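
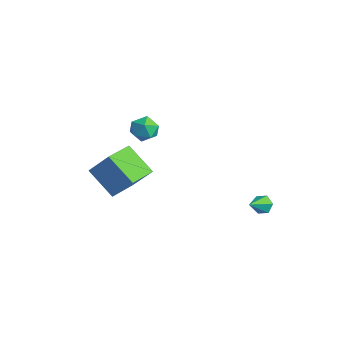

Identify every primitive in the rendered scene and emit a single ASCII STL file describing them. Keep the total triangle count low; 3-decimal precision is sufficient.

solid 
facet normal -0.542 -0.320 -0.777
outer loop
vertex -3.91 -2.255 -0.489
vertex -4.602 -0.636 -0.673
vertex -2.37 -1.744 -1.774
endloop
endfacet
facet normal 0.390 -0.915 0.104
outer loop
vertex -1.318 -1.124 -0.267
vertex -3.91 -2.255 -0.489
vertex -2.37 -1.744 -1.774
endloop
endfacet
facet normal -0.542 -0.320 -0.777
outer loop
vertex -2.37 -1.744 -1.774
vertex -4.602 -0.636 -0.673
vertex -3.061 -0.125 -1.958
endloop
endfacet
facet normal 0.744 0.247 -0.621
outer loop
vertex -3.061 -0.125 -1.958
vertex -1.318 -1.124 -0.267
vertex -2.37 -1.744 -1.774
endloop
endfacet
facet normal -0.744 -0.247 0.621
outer loop
vertex -3.91 -2.255 -0.489
vertex -3.55 -0.016 0.834
vertex -4.602 -0.636 -0.673
endloop
endfacet
facet normal 0.390 -0.915 0.104
outer loop
vertex -2.859 -1.635 1.018
vertex -3.91 -2.255 -0.489
vertex -1.318 -1.124 -0.267
endloop
endfacet
facet normal -0.744 -0.247 0.621
outer loop
vertex -2.859 -1.635 1.018
vertex -3.55 -0.016 0.834
vertex -3.91 -2.255 -0.489
endloop
endfacet
facet normal -0.390 0.915 -0.104
outer loop
vertex -4.602 -0.636 -0.673
vertex -3.55 -0.016 0.834
vertex -3.061 -0.125 -1.958
endloop
endfacet
facet normal 0.744 0.247 -0.621
outer loop
vertex -2.01 0.495 -0.451
vertex -1.318 -1.124 -0.267
vertex -3.061 -0.125 -1.958
endloop
endfacet
facet normal -0.390 0.915 -0.104
outer loop
vertex -3.061 -0.125 -1.958
vertex -3.55 -0.016 0.834
vertex -2.01 0.495 -0.451
endloop
endfacet
facet normal 0.542 0.320 0.777
outer loop
vertex -2.01 0.495 -0.451
vertex -2.859 -1.635 1.018
vertex -1.318 -1.124 -0.267
endloop
endfacet
facet normal 0.542 0.320 0.777
outer loop
vertex -3.55 -0.016 0.834
vertex -2.859 -1.635 1.018
vertex -2.01 0.495 -0.451
endloop
endfacet
facet normal 0.314 0.946 -0.080
outer loop
vertex -1.915 0.695 2.333
vertex -2.531 0.947 2.899
vertex -1.742 0.71 3.189
endloop
endfacet
facet normal 0.853 0.489 -0.181
outer loop
vertex -1.915 0.695 2.333
vertex -1.742 0.71 3.189
vertex -1.464 0.043 2.699
endloop
endfacet
facet normal 0.682 0.063 -0.728
outer loop
vertex -1.915 0.695 2.333
vertex -1.464 0.043 2.699
vertex -2.081 -0.132 2.106
endloop
endfacet
facet normal 0.037 0.258 -0.966
outer loop
vertex -1.915 0.695 2.333
vertex -2.081 -0.132 2.106
vertex -2.74 0.427 2.23
endloop
endfacet
facet normal -0.190 0.803 -0.565
outer loop
vertex -1.915 0.695 2.333
vertex -2.74 0.427 2.23
vertex -2.531 0.947 2.899
endloop
endfacet
facet normal 0.911 0.084 0.403
outer loop
vertex -1.464 0.043 2.699
vertex -1.742 0.71 3.189
vertex -1.8 -0.107 3.49
endloop
endfacet
facet normal 0.039 0.823 0.566
outer loop
vertex -1.742 0.71 3.189
vertex -2.531 0.947 2.899
vertex -2.459 0.452 3.614
endloop
endfacet
facet normal -0.776 0.592 -0.217
outer loop
vertex -2.531 0.947 2.899
vertex -2.74 0.427 2.23
vertex -3.076 0.277 3.021
endloop
endfacet
facet normal -0.409 -0.290 -0.865
outer loop
vertex -2.74 0.427 2.23
vertex -2.081 -0.132 2.106
vertex -2.798 -0.39 2.531
endloop
endfacet
facet normal 0.635 -0.604 -0.482
outer loop
vertex -2.081 -0.132 2.106
vertex -1.464 0.043 2.699
vertex -2.009 -0.627 2.821
endloop
endfacet
facet normal -0.037 -0.258 0.966
outer loop
vertex -2.625 -0.375 3.387
vertex -1.8 -0.107 3.49
vertex -2.459 0.452 3.614
endloop
endfacet
facet normal -0.682 -0.063 0.728
outer loop
vertex -2.625 -0.375 3.387
vertex -2.459 0.452 3.614
vertex -3.076 0.277 3.021
endloop
endfacet
facet normal -0.853 -0.489 0.181
outer loop
vertex -2.625 -0.375 3.387
vertex -3.076 0.277 3.021
vertex -2.798 -0.39 2.531
endloop
endfacet
facet normal -0.314 -0.946 0.080
outer loop
vertex -2.625 -0.375 3.387
vertex -2.798 -0.39 2.531
vertex -2.009 -0.627 2.821
endloop
endfacet
facet normal 0.190 -0.803 0.565
outer loop
vertex -2.625 -0.375 3.387
vertex -2.009 -0.627 2.821
vertex -1.8 -0.107 3.49
endloop
endfacet
facet normal 0.409 0.290 0.865
outer loop
vertex -2.459 0.452 3.614
vertex -1.8 -0.107 3.49
vertex -1.742 0.71 3.189
endloop
endfacet
facet normal -0.635 0.604 0.482
outer loop
vertex -3.076 0.277 3.021
vertex -2.459 0.452 3.614
vertex -2.531 0.947 2.899
endloop
endfacet
facet normal -0.911 -0.084 -0.403
outer loop
vertex -2.798 -0.39 2.531
vertex -3.076 0.277 3.021
vertex -2.74 0.427 2.23
endloop
endfacet
facet normal -0.039 -0.823 -0.566
outer loop
vertex -2.009 -0.627 2.821
vertex -2.798 -0.39 2.531
vertex -2.081 -0.132 2.106
endloop
endfacet
facet normal 0.776 -0.592 0.217
outer loop
vertex -1.8 -0.107 3.49
vertex -2.009 -0.627 2.821
vertex -1.464 0.043 2.699
endloop
endfacet
facet normal -0.276 0.817 -0.507
outer loop
vertex 3.955 3.671 -1.114
vertex 3.418 3.669 -0.825
vertex 3.89 3.975 -0.589
endloop
endfacet
facet normal 0.989 -0.033 0.142
outer loop
vertex 3.955 3.671 -1.114
vertex 3.89 3.975 -0.589
vertex 3.782 2.591 -0.155
endloop
endfacet
facet normal -0.276 0.817 -0.507
outer loop
vertex 3.89 3.975 -0.589
vertex 3.418 3.669 -0.825
vertex 3.354 3.973 -0.3
endloop
endfacet
facet normal 0.461 0.233 0.856
outer loop
vertex 3.89 3.975 -0.589
vertex 3.354 3.973 -0.3
vertex 3.782 2.591 -0.155
endloop
endfacet
facet normal -0.277 0.817 -0.507
outer loop
vertex 3.354 3.973 -0.3
vertex 3.418 3.669 -0.825
vertex 2.881 3.667 -0.535
endloop
endfacet
facet normal -0.425 -0.037 0.904
outer loop
vertex 3.354 3.973 -0.3
vertex 2.881 3.667 -0.535
vertex 3.782 2.591 -0.155
endloop
endfacet
facet normal -0.277 0.817 -0.507
outer loop
vertex 2.881 3.667 -0.535
vertex 3.418 3.669 -0.825
vertex 2.945 3.363 -1.06
endloop
endfacet
facet normal -0.784 -0.573 0.236
outer loop
vertex 2.881 3.667 -0.535
vertex 2.945 3.363 -1.06
vertex 3.782 2.591 -0.155
endloop
endfacet
facet normal -0.276 0.816 -0.507
outer loop
vertex 2.945 3.363 -1.06
vertex 3.418 3.669 -0.825
vertex 3.482 3.365 -1.349
endloop
endfacet
facet normal -0.255 -0.839 -0.480
outer loop
vertex 2.945 3.363 -1.06
vertex 3.482 3.365 -1.349
vertex 3.782 2.591 -0.155
endloop
endfacet
facet normal -0.276 0.816 -0.507
outer loop
vertex 3.482 3.365 -1.349
vertex 3.418 3.669 -0.825
vertex 3.955 3.671 -1.114
endloop
endfacet
facet normal 0.630 -0.569 -0.528
outer loop
vertex 3.482 3.365 -1.349
vertex 3.955 3.671 -1.114
vertex 3.782 2.591 -0.155
endloop
endfacet

endsolid


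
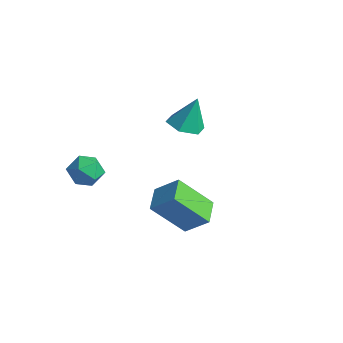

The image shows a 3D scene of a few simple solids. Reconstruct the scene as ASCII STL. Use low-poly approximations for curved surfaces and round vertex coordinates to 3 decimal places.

solid 
facet normal -0.440 -0.519 0.733
outer loop
vertex 3.839 -2.684 0.678
vertex 3.103 -1.783 0.874
vertex 2.98 -3.195 -0.199
endloop
endfacet
facet normal 0.624 -0.764 -0.166
outer loop
vertex 3.877 -2.137 -1.694
vertex 3.839 -2.684 0.678
vertex 2.98 -3.195 -0.199
endloop
endfacet
facet normal -0.440 -0.519 0.733
outer loop
vertex 2.98 -3.195 -0.199
vertex 3.103 -1.783 0.874
vertex 2.244 -2.294 -0.003
endloop
endfacet
facet normal -0.646 -0.384 -0.660
outer loop
vertex 2.244 -2.294 -0.003
vertex 3.877 -2.137 -1.694
vertex 2.98 -3.195 -0.199
endloop
endfacet
facet normal 0.646 0.384 0.660
outer loop
vertex 3.839 -2.684 0.678
vertex 4.0 -0.725 -0.621
vertex 3.103 -1.783 0.874
endloop
endfacet
facet normal 0.624 -0.764 -0.166
outer loop
vertex 4.736 -1.626 -0.817
vertex 3.839 -2.684 0.678
vertex 3.877 -2.137 -1.694
endloop
endfacet
facet normal 0.646 0.384 0.660
outer loop
vertex 4.736 -1.626 -0.817
vertex 4.0 -0.725 -0.621
vertex 3.839 -2.684 0.678
endloop
endfacet
facet normal -0.624 0.764 0.166
outer loop
vertex 3.103 -1.783 0.874
vertex 4.0 -0.725 -0.621
vertex 2.244 -2.294 -0.003
endloop
endfacet
facet normal -0.646 -0.384 -0.660
outer loop
vertex 3.141 -1.236 -1.498
vertex 3.877 -2.137 -1.694
vertex 2.244 -2.294 -0.003
endloop
endfacet
facet normal -0.624 0.764 0.166
outer loop
vertex 2.244 -2.294 -0.003
vertex 4.0 -0.725 -0.621
vertex 3.141 -1.236 -1.498
endloop
endfacet
facet normal 0.440 0.519 -0.733
outer loop
vertex 3.141 -1.236 -1.498
vertex 4.736 -1.626 -0.817
vertex 3.877 -2.137 -1.694
endloop
endfacet
facet normal 0.440 0.519 -0.733
outer loop
vertex 4.0 -0.725 -0.621
vertex 4.736 -1.626 -0.817
vertex 3.141 -1.236 -1.498
endloop
endfacet
facet normal -0.100 -0.350 -0.931
outer loop
vertex -0.582 3.02 -0.82
vertex -1.041 2.324 -0.509
vertex -1.467 3.07 -0.744
endloop
endfacet
facet normal 0.063 0.995 0.078
outer loop
vertex -0.582 3.02 -0.82
vertex -1.467 3.07 -0.744
vertex -0.879 2.896 1.009
endloop
endfacet
facet normal -0.100 -0.350 -0.931
outer loop
vertex -1.467 3.07 -0.744
vertex -1.041 2.324 -0.509
vertex -1.927 2.374 -0.433
endloop
endfacet
facet normal -0.726 0.616 0.305
outer loop
vertex -1.467 3.07 -0.744
vertex -1.927 2.374 -0.433
vertex -0.879 2.896 1.009
endloop
endfacet
facet normal -0.100 -0.351 -0.931
outer loop
vertex -1.927 2.374 -0.433
vertex -1.041 2.324 -0.509
vertex -1.501 1.629 -0.198
endloop
endfacet
facet normal -0.746 -0.229 0.625
outer loop
vertex -1.927 2.374 -0.433
vertex -1.501 1.629 -0.198
vertex -0.879 2.896 1.009
endloop
endfacet
facet normal -0.100 -0.351 -0.931
outer loop
vertex -1.501 1.629 -0.198
vertex -1.041 2.324 -0.509
vertex -0.616 1.579 -0.274
endloop
endfacet
facet normal 0.022 -0.695 0.718
outer loop
vertex -1.501 1.629 -0.198
vertex -0.616 1.579 -0.274
vertex -0.879 2.896 1.009
endloop
endfacet
facet normal -0.099 -0.350 -0.931
outer loop
vertex -0.616 1.579 -0.274
vertex -1.041 2.324 -0.509
vertex -0.156 2.275 -0.585
endloop
endfacet
facet normal 0.811 -0.317 0.491
outer loop
vertex -0.616 1.579 -0.274
vertex -0.156 2.275 -0.585
vertex -0.879 2.896 1.009
endloop
endfacet
facet normal -0.099 -0.351 -0.931
outer loop
vertex -0.156 2.275 -0.585
vertex -1.041 2.324 -0.509
vertex -0.582 3.02 -0.82
endloop
endfacet
facet normal 0.831 0.529 0.171
outer loop
vertex -0.156 2.275 -0.585
vertex -0.582 3.02 -0.82
vertex -0.879 2.896 1.009
endloop
endfacet
facet normal -0.116 0.529 0.841
outer loop
vertex -1.561 -2.195 -0.479
vertex -1.734 -2.921 -0.046
vertex -0.921 -2.64 -0.111
endloop
endfacet
facet normal 0.354 0.843 0.405
outer loop
vertex -1.561 -2.195 -0.479
vertex -0.921 -2.64 -0.111
vertex -0.816 -2.306 -0.899
endloop
endfacet
facet normal 0.024 0.976 -0.215
outer loop
vertex -1.561 -2.195 -0.479
vertex -0.816 -2.306 -0.899
vertex -1.564 -2.38 -1.321
endloop
endfacet
facet normal -0.648 0.744 -0.161
outer loop
vertex -1.561 -2.195 -0.479
vertex -1.564 -2.38 -1.321
vertex -2.131 -2.76 -0.794
endloop
endfacet
facet normal -0.735 0.468 0.491
outer loop
vertex -1.561 -2.195 -0.479
vertex -2.131 -2.76 -0.794
vertex -1.734 -2.921 -0.046
endloop
endfacet
facet normal 0.882 0.380 0.278
outer loop
vertex -0.816 -2.306 -0.899
vertex -0.921 -2.64 -0.111
vertex -0.529 -3.1 -0.726
endloop
endfacet
facet normal 0.123 -0.129 0.984
outer loop
vertex -0.921 -2.64 -0.111
vertex -1.734 -2.921 -0.046
vertex -1.096 -3.48 -0.199
endloop
endfacet
facet normal -0.880 -0.227 0.418
outer loop
vertex -1.734 -2.921 -0.046
vertex -2.131 -2.76 -0.794
vertex -1.844 -3.554 -0.621
endloop
endfacet
facet normal -0.739 0.221 -0.636
outer loop
vertex -2.131 -2.76 -0.794
vertex -1.564 -2.38 -1.321
vertex -1.739 -3.22 -1.409
endloop
endfacet
facet normal 0.349 0.596 -0.723
outer loop
vertex -1.564 -2.38 -1.321
vertex -0.816 -2.306 -0.899
vertex -0.926 -2.939 -1.474
endloop
endfacet
facet normal 0.648 -0.744 0.161
outer loop
vertex -1.099 -3.665 -1.041
vertex -0.529 -3.1 -0.726
vertex -1.096 -3.48 -0.199
endloop
endfacet
facet normal -0.024 -0.976 0.215
outer loop
vertex -1.099 -3.665 -1.041
vertex -1.096 -3.48 -0.199
vertex -1.844 -3.554 -0.621
endloop
endfacet
facet normal -0.354 -0.843 -0.405
outer loop
vertex -1.099 -3.665 -1.041
vertex -1.844 -3.554 -0.621
vertex -1.739 -3.22 -1.409
endloop
endfacet
facet normal 0.116 -0.529 -0.841
outer loop
vertex -1.099 -3.665 -1.041
vertex -1.739 -3.22 -1.409
vertex -0.926 -2.939 -1.474
endloop
endfacet
facet normal 0.735 -0.468 -0.491
outer loop
vertex -1.099 -3.665 -1.041
vertex -0.926 -2.939 -1.474
vertex -0.529 -3.1 -0.726
endloop
endfacet
facet normal 0.739 -0.221 0.636
outer loop
vertex -1.096 -3.48 -0.199
vertex -0.529 -3.1 -0.726
vertex -0.921 -2.64 -0.111
endloop
endfacet
facet normal -0.349 -0.596 0.723
outer loop
vertex -1.844 -3.554 -0.621
vertex -1.096 -3.48 -0.199
vertex -1.734 -2.921 -0.046
endloop
endfacet
facet normal -0.882 -0.380 -0.278
outer loop
vertex -1.739 -3.22 -1.409
vertex -1.844 -3.554 -0.621
vertex -2.131 -2.76 -0.794
endloop
endfacet
facet normal -0.123 0.129 -0.984
outer loop
vertex -0.926 -2.939 -1.474
vertex -1.739 -3.22 -1.409
vertex -1.564 -2.38 -1.321
endloop
endfacet
facet normal 0.880 0.227 -0.418
outer loop
vertex -0.529 -3.1 -0.726
vertex -0.926 -2.939 -1.474
vertex -0.816 -2.306 -0.899
endloop
endfacet

endsolid


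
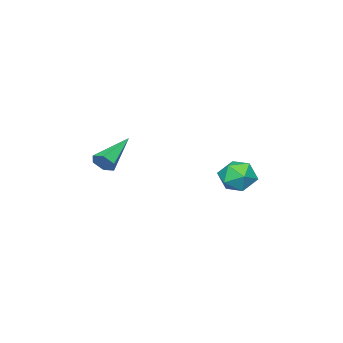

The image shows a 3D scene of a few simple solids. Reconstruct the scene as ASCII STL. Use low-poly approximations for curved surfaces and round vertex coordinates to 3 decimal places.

solid 
facet normal -0.073 -0.131 0.989
outer loop
vertex -3.16 3.536 1.979
vertex -3.197 2.703 1.866
vertex -2.453 3.08 1.971
endloop
endfacet
facet normal 0.303 0.456 0.837
outer loop
vertex -3.16 3.536 1.979
vertex -2.453 3.08 1.971
vertex -2.479 3.823 1.576
endloop
endfacet
facet normal -0.110 0.888 0.446
outer loop
vertex -3.16 3.536 1.979
vertex -2.479 3.823 1.576
vertex -3.24 3.904 1.227
endloop
endfacet
facet normal -0.741 0.569 0.357
outer loop
vertex -3.16 3.536 1.979
vertex -3.24 3.904 1.227
vertex -3.684 3.213 1.406
endloop
endfacet
facet normal -0.719 -0.062 0.692
outer loop
vertex -3.16 3.536 1.979
vertex -3.684 3.213 1.406
vertex -3.197 2.703 1.866
endloop
endfacet
facet normal 0.861 0.262 0.436
outer loop
vertex -2.479 3.823 1.576
vertex -2.453 3.08 1.971
vertex -2.096 3.167 1.214
endloop
endfacet
facet normal 0.252 -0.688 0.681
outer loop
vertex -2.453 3.08 1.971
vertex -3.197 2.703 1.866
vertex -2.54 2.476 1.393
endloop
endfacet
facet normal -0.793 -0.575 0.202
outer loop
vertex -3.197 2.703 1.866
vertex -3.684 3.213 1.406
vertex -3.301 2.557 1.044
endloop
endfacet
facet normal -0.829 0.445 -0.340
outer loop
vertex -3.684 3.213 1.406
vertex -3.24 3.904 1.227
vertex -3.327 3.3 0.649
endloop
endfacet
facet normal 0.192 0.962 -0.195
outer loop
vertex -3.24 3.904 1.227
vertex -2.479 3.823 1.576
vertex -2.583 3.677 0.754
endloop
endfacet
facet normal 0.741 -0.569 -0.357
outer loop
vertex -2.62 2.844 0.641
vertex -2.096 3.167 1.214
vertex -2.54 2.476 1.393
endloop
endfacet
facet normal 0.110 -0.888 -0.446
outer loop
vertex -2.62 2.844 0.641
vertex -2.54 2.476 1.393
vertex -3.301 2.557 1.044
endloop
endfacet
facet normal -0.303 -0.456 -0.837
outer loop
vertex -2.62 2.844 0.641
vertex -3.301 2.557 1.044
vertex -3.327 3.3 0.649
endloop
endfacet
facet normal 0.073 0.131 -0.989
outer loop
vertex -2.62 2.844 0.641
vertex -3.327 3.3 0.649
vertex -2.583 3.677 0.754
endloop
endfacet
facet normal 0.719 0.062 -0.692
outer loop
vertex -2.62 2.844 0.641
vertex -2.583 3.677 0.754
vertex -2.096 3.167 1.214
endloop
endfacet
facet normal 0.829 -0.445 0.340
outer loop
vertex -2.54 2.476 1.393
vertex -2.096 3.167 1.214
vertex -2.453 3.08 1.971
endloop
endfacet
facet normal -0.192 -0.962 0.195
outer loop
vertex -3.301 2.557 1.044
vertex -2.54 2.476 1.393
vertex -3.197 2.703 1.866
endloop
endfacet
facet normal -0.861 -0.262 -0.436
outer loop
vertex -3.327 3.3 0.649
vertex -3.301 2.557 1.044
vertex -3.684 3.213 1.406
endloop
endfacet
facet normal -0.252 0.688 -0.681
outer loop
vertex -2.583 3.677 0.754
vertex -3.327 3.3 0.649
vertex -3.24 3.904 1.227
endloop
endfacet
facet normal 0.793 0.575 -0.202
outer loop
vertex -2.096 3.167 1.214
vertex -2.583 3.677 0.754
vertex -2.479 3.823 1.576
endloop
endfacet
facet normal 0.899 0.088 -0.430
outer loop
vertex -0.839 -1.793 1.698
vertex -1.05 -1.988 1.217
vertex -1.054 -1.438 1.321
endloop
endfacet
facet normal -0.018 0.723 0.691
outer loop
vertex -0.839 -1.793 1.698
vertex -1.054 -1.438 1.321
vertex -2.73 -2.152 2.023
endloop
endfacet
facet normal 0.898 0.088 -0.431
outer loop
vertex -1.054 -1.438 1.321
vertex -1.05 -1.988 1.217
vertex -1.265 -1.633 0.841
endloop
endfacet
facet normal -0.444 0.881 -0.163
outer loop
vertex -1.054 -1.438 1.321
vertex -1.265 -1.633 0.841
vertex -2.73 -2.152 2.023
endloop
endfacet
facet normal 0.898 0.086 -0.432
outer loop
vertex -1.265 -1.633 0.841
vertex -1.05 -1.988 1.217
vertex -1.262 -2.184 0.737
endloop
endfacet
facet normal -0.651 0.137 -0.747
outer loop
vertex -1.265 -1.633 0.841
vertex -1.262 -2.184 0.737
vertex -2.73 -2.152 2.023
endloop
endfacet
facet normal 0.898 0.086 -0.432
outer loop
vertex -1.262 -2.184 0.737
vertex -1.05 -1.988 1.217
vertex -1.047 -2.539 1.113
endloop
endfacet
facet normal -0.433 -0.766 -0.475
outer loop
vertex -1.262 -2.184 0.737
vertex -1.047 -2.539 1.113
vertex -2.73 -2.152 2.023
endloop
endfacet
facet normal 0.898 0.086 -0.432
outer loop
vertex -1.047 -2.539 1.113
vertex -1.05 -1.988 1.217
vertex -0.835 -2.343 1.593
endloop
endfacet
facet normal -0.007 -0.925 0.381
outer loop
vertex -1.047 -2.539 1.113
vertex -0.835 -2.343 1.593
vertex -2.73 -2.152 2.023
endloop
endfacet
facet normal 0.898 0.089 -0.430
outer loop
vertex -0.835 -2.343 1.593
vertex -1.05 -1.988 1.217
vertex -0.839 -1.793 1.698
endloop
endfacet
facet normal 0.200 -0.182 0.963
outer loop
vertex -0.835 -2.343 1.593
vertex -0.839 -1.793 1.698
vertex -2.73 -2.152 2.023
endloop
endfacet

endsolid


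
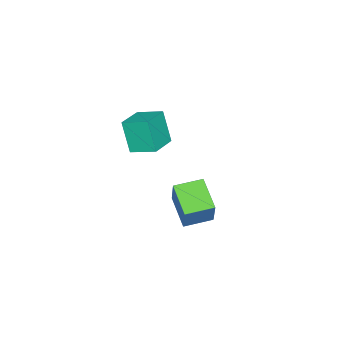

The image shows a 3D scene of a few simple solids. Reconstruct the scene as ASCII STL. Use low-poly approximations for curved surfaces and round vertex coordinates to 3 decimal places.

solid 
facet normal -0.979 -0.014 -0.205
outer loop
vertex -0.042 1.145 2.03
vertex -0.142 2.282 2.432
vertex 0.251 1.68 0.594
endloop
endfacet
facet normal 0.083 -0.939 -0.333
outer loop
vertex 1.562 1.698 0.868
vertex -0.042 1.145 2.03
vertex 0.251 1.68 0.594
endloop
endfacet
facet normal -0.979 -0.015 -0.204
outer loop
vertex 0.251 1.68 0.594
vertex -0.142 2.282 2.432
vertex 0.15 2.816 0.996
endloop
endfacet
facet normal 0.188 0.342 -0.921
outer loop
vertex 0.15 2.816 0.996
vertex 1.562 1.698 0.868
vertex 0.251 1.68 0.594
endloop
endfacet
facet normal -0.188 -0.342 0.921
outer loop
vertex -0.042 1.145 2.03
vertex 1.169 2.3 2.706
vertex -0.142 2.282 2.432
endloop
endfacet
facet normal 0.083 -0.939 -0.332
outer loop
vertex 1.27 1.164 2.304
vertex -0.042 1.145 2.03
vertex 1.562 1.698 0.868
endloop
endfacet
facet normal -0.187 -0.342 0.921
outer loop
vertex 1.27 1.164 2.304
vertex 1.169 2.3 2.706
vertex -0.042 1.145 2.03
endloop
endfacet
facet normal -0.082 0.939 0.333
outer loop
vertex -0.142 2.282 2.432
vertex 1.169 2.3 2.706
vertex 0.15 2.816 0.996
endloop
endfacet
facet normal 0.187 0.342 -0.921
outer loop
vertex 1.462 2.835 1.27
vertex 1.562 1.698 0.868
vertex 0.15 2.816 0.996
endloop
endfacet
facet normal -0.083 0.939 0.333
outer loop
vertex 0.15 2.816 0.996
vertex 1.169 2.3 2.706
vertex 1.462 2.835 1.27
endloop
endfacet
facet normal 0.979 0.014 0.204
outer loop
vertex 1.462 2.835 1.27
vertex 1.27 1.164 2.304
vertex 1.562 1.698 0.868
endloop
endfacet
facet normal 0.979 0.014 0.205
outer loop
vertex 1.169 2.3 2.706
vertex 1.27 1.164 2.304
vertex 1.462 2.835 1.27
endloop
endfacet
facet normal -0.615 -0.662 0.428
outer loop
vertex -0.069 2.777 -2.058
vertex -0.98 3.709 -1.925
vertex -0.645 2.412 -3.45
endloop
endfacet
facet normal 0.695 -0.712 -0.101
outer loop
vertex 0.34 3.471 -4.135
vertex -0.069 2.777 -2.058
vertex -0.645 2.412 -3.45
endloop
endfacet
facet normal -0.616 -0.662 0.428
outer loop
vertex -0.645 2.412 -3.45
vertex -0.98 3.709 -1.925
vertex -1.555 3.344 -3.318
endloop
endfacet
facet normal -0.371 -0.235 -0.898
outer loop
vertex -1.555 3.344 -3.318
vertex 0.34 3.471 -4.135
vertex -0.645 2.412 -3.45
endloop
endfacet
facet normal 0.372 0.235 0.898
outer loop
vertex -0.069 2.777 -2.058
vertex 0.005 4.768 -2.61
vertex -0.98 3.709 -1.925
endloop
endfacet
facet normal 0.696 -0.711 -0.101
outer loop
vertex 0.915 3.836 -2.742
vertex -0.069 2.777 -2.058
vertex 0.34 3.471 -4.135
endloop
endfacet
facet normal 0.371 0.235 0.898
outer loop
vertex 0.915 3.836 -2.742
vertex 0.005 4.768 -2.61
vertex -0.069 2.777 -2.058
endloop
endfacet
facet normal -0.695 0.712 0.101
outer loop
vertex -0.98 3.709 -1.925
vertex 0.005 4.768 -2.61
vertex -1.555 3.344 -3.318
endloop
endfacet
facet normal -0.372 -0.235 -0.898
outer loop
vertex -0.571 4.403 -4.002
vertex 0.34 3.471 -4.135
vertex -1.555 3.344 -3.318
endloop
endfacet
facet normal -0.695 0.711 0.101
outer loop
vertex -1.555 3.344 -3.318
vertex 0.005 4.768 -2.61
vertex -0.571 4.403 -4.002
endloop
endfacet
facet normal 0.615 0.662 -0.428
outer loop
vertex -0.571 4.403 -4.002
vertex 0.915 3.836 -2.742
vertex 0.34 3.471 -4.135
endloop
endfacet
facet normal 0.616 0.662 -0.428
outer loop
vertex 0.005 4.768 -2.61
vertex 0.915 3.836 -2.742
vertex -0.571 4.403 -4.002
endloop
endfacet

endsolid


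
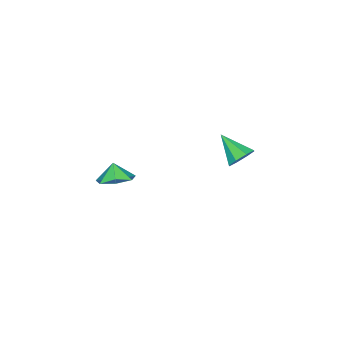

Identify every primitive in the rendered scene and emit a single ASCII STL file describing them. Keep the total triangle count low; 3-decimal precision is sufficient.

solid 
facet normal 0.311 0.353 -0.882
outer loop
vertex 4.547 -3.236 1.269
vertex 3.764 -3.774 0.777
vertex 3.745 -2.779 1.169
endloop
endfacet
facet normal 0.081 0.347 0.934
outer loop
vertex 4.547 -3.236 1.269
vertex 3.745 -2.779 1.169
vertex 3.436 -4.146 1.703
endloop
endfacet
facet normal 0.311 0.353 -0.882
outer loop
vertex 3.745 -2.779 1.169
vertex 3.764 -3.774 0.777
vertex 2.957 -3.071 0.774
endloop
endfacet
facet normal -0.526 0.410 0.745
outer loop
vertex 3.745 -2.779 1.169
vertex 2.957 -3.071 0.774
vertex 3.436 -4.146 1.703
endloop
endfacet
facet normal 0.311 0.354 -0.882
outer loop
vertex 2.957 -3.071 0.774
vertex 3.764 -3.774 0.777
vertex 2.777 -3.893 0.381
endloop
endfacet
facet normal -0.896 -0.016 0.444
outer loop
vertex 2.957 -3.071 0.774
vertex 2.777 -3.893 0.381
vertex 3.436 -4.146 1.703
endloop
endfacet
facet normal 0.311 0.353 -0.882
outer loop
vertex 2.777 -3.893 0.381
vertex 3.764 -3.774 0.777
vertex 3.339 -4.625 0.286
endloop
endfacet
facet normal -0.750 -0.609 0.257
outer loop
vertex 2.777 -3.893 0.381
vertex 3.339 -4.625 0.286
vertex 3.436 -4.146 1.703
endloop
endfacet
facet normal 0.312 0.353 -0.882
outer loop
vertex 3.339 -4.625 0.286
vertex 3.764 -3.774 0.777
vertex 4.222 -4.717 0.561
endloop
endfacet
facet normal -0.198 -0.924 0.326
outer loop
vertex 3.339 -4.625 0.286
vertex 4.222 -4.717 0.561
vertex 3.436 -4.146 1.703
endloop
endfacet
facet normal 0.312 0.354 -0.882
outer loop
vertex 4.222 -4.717 0.561
vertex 3.764 -3.774 0.777
vertex 4.759 -4.099 0.999
endloop
endfacet
facet normal 0.344 -0.723 0.599
outer loop
vertex 4.222 -4.717 0.561
vertex 4.759 -4.099 0.999
vertex 3.436 -4.146 1.703
endloop
endfacet
facet normal 0.312 0.353 -0.882
outer loop
vertex 4.759 -4.099 0.999
vertex 3.764 -3.774 0.777
vertex 4.547 -3.236 1.269
endloop
endfacet
facet normal 0.468 -0.157 0.870
outer loop
vertex 4.759 -4.099 0.999
vertex 4.547 -3.236 1.269
vertex 3.436 -4.146 1.703
endloop
endfacet
facet normal 0.200 0.811 -0.549
outer loop
vertex -3.036 0.142 -0.437
vertex -3.298 -0.301 -1.187
vertex -3.715 0.22 -0.569
endloop
endfacet
facet normal -0.165 0.200 0.966
outer loop
vertex -3.036 0.142 -0.437
vertex -3.715 0.22 -0.569
vertex -3.682 -1.859 -0.133
endloop
endfacet
facet normal 0.200 0.811 -0.549
outer loop
vertex -3.715 0.22 -0.569
vertex -3.298 -0.301 -1.187
vertex -4.15 -0.007 -1.063
endloop
endfacet
facet normal -0.772 0.119 0.625
outer loop
vertex -3.715 0.22 -0.569
vertex -4.15 -0.007 -1.063
vertex -3.682 -1.859 -0.133
endloop
endfacet
facet normal 0.200 0.811 -0.550
outer loop
vertex -4.15 -0.007 -1.063
vertex -3.298 -0.301 -1.187
vertex -4.086 -0.407 -1.63
endloop
endfacet
facet normal -0.974 -0.222 0.047
outer loop
vertex -4.15 -0.007 -1.063
vertex -4.086 -0.407 -1.63
vertex -3.682 -1.859 -0.133
endloop
endfacet
facet normal 0.199 0.812 -0.549
outer loop
vertex -4.086 -0.407 -1.63
vertex -3.298 -0.301 -1.187
vertex -3.561 -0.744 -1.938
endloop
endfacet
facet normal -0.653 -0.624 -0.429
outer loop
vertex -4.086 -0.407 -1.63
vertex -3.561 -0.744 -1.938
vertex -3.682 -1.859 -0.133
endloop
endfacet
facet normal 0.201 0.811 -0.549
outer loop
vertex -3.561 -0.744 -1.938
vertex -3.298 -0.301 -1.187
vertex -2.881 -0.823 -1.806
endloop
endfacet
facet normal 0.003 -0.851 -0.525
outer loop
vertex -3.561 -0.744 -1.938
vertex -2.881 -0.823 -1.806
vertex -3.682 -1.859 -0.133
endloop
endfacet
facet normal 0.199 0.811 -0.550
outer loop
vertex -2.881 -0.823 -1.806
vertex -3.298 -0.301 -1.187
vertex -2.446 -0.595 -1.312
endloop
endfacet
facet normal 0.612 -0.769 -0.184
outer loop
vertex -2.881 -0.823 -1.806
vertex -2.446 -0.595 -1.312
vertex -3.682 -1.859 -0.133
endloop
endfacet
facet normal 0.200 0.812 -0.549
outer loop
vertex -2.446 -0.595 -1.312
vertex -3.298 -0.301 -1.187
vertex -2.51 -0.196 -0.745
endloop
endfacet
facet normal 0.813 -0.429 0.393
outer loop
vertex -2.446 -0.595 -1.312
vertex -2.51 -0.196 -0.745
vertex -3.682 -1.859 -0.133
endloop
endfacet
facet normal 0.200 0.811 -0.549
outer loop
vertex -2.51 -0.196 -0.745
vertex -3.298 -0.301 -1.187
vertex -3.036 0.142 -0.437
endloop
endfacet
facet normal 0.492 -0.027 0.870
outer loop
vertex -2.51 -0.196 -0.745
vertex -3.036 0.142 -0.437
vertex -3.682 -1.859 -0.133
endloop
endfacet

endsolid


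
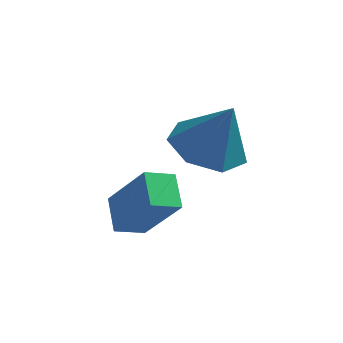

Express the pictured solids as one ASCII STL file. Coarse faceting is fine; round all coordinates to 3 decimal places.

solid 
facet normal -0.594 0.233 -0.770
outer loop
vertex 1.501 -2.748 -0.953
vertex 1.063 -2.005 -0.39
vertex 2.061 -2.213 -1.223
endloop
endfacet
facet normal 0.425 -0.721 -0.547
outer loop
vertex 3.137 -2.635 0.17
vertex 1.501 -2.748 -0.953
vertex 2.061 -2.213 -1.223
endloop
endfacet
facet normal -0.594 0.233 -0.770
outer loop
vertex 2.061 -2.213 -1.223
vertex 1.063 -2.005 -0.39
vertex 1.623 -1.47 -0.66
endloop
endfacet
facet normal 0.683 0.652 -0.330
outer loop
vertex 1.623 -1.47 -0.66
vertex 3.137 -2.635 0.17
vertex 2.061 -2.213 -1.223
endloop
endfacet
facet normal -0.683 -0.652 0.330
outer loop
vertex 1.501 -2.748 -0.953
vertex 2.139 -2.427 1.003
vertex 1.063 -2.005 -0.39
endloop
endfacet
facet normal 0.425 -0.721 -0.547
outer loop
vertex 2.577 -3.17 0.44
vertex 1.501 -2.748 -0.953
vertex 3.137 -2.635 0.17
endloop
endfacet
facet normal -0.683 -0.652 0.330
outer loop
vertex 2.577 -3.17 0.44
vertex 2.139 -2.427 1.003
vertex 1.501 -2.748 -0.953
endloop
endfacet
facet normal -0.425 0.721 0.547
outer loop
vertex 1.063 -2.005 -0.39
vertex 2.139 -2.427 1.003
vertex 1.623 -1.47 -0.66
endloop
endfacet
facet normal 0.683 0.652 -0.330
outer loop
vertex 2.699 -1.892 0.733
vertex 3.137 -2.635 0.17
vertex 1.623 -1.47 -0.66
endloop
endfacet
facet normal -0.425 0.721 0.547
outer loop
vertex 1.623 -1.47 -0.66
vertex 2.139 -2.427 1.003
vertex 2.699 -1.892 0.733
endloop
endfacet
facet normal 0.594 -0.233 0.770
outer loop
vertex 2.699 -1.892 0.733
vertex 2.577 -3.17 0.44
vertex 3.137 -2.635 0.17
endloop
endfacet
facet normal 0.594 -0.233 0.770
outer loop
vertex 2.139 -2.427 1.003
vertex 2.577 -3.17 0.44
vertex 2.699 -1.892 0.733
endloop
endfacet
facet normal -0.409 0.071 -0.910
outer loop
vertex 3.479 0.624 0.618
vertex 2.915 -0.242 0.804
vertex 2.661 0.759 0.996
endloop
endfacet
facet normal 0.347 0.819 0.457
outer loop
vertex 3.479 0.624 0.618
vertex 2.661 0.759 0.996
vertex 3.585 -0.358 2.296
endloop
endfacet
facet normal -0.408 0.071 -0.910
outer loop
vertex 2.661 0.759 0.996
vertex 2.915 -0.242 0.804
vertex 2.034 0.14 1.229
endloop
endfacet
facet normal -0.316 0.597 0.737
outer loop
vertex 2.661 0.759 0.996
vertex 2.034 0.14 1.229
vertex 3.585 -0.358 2.296
endloop
endfacet
facet normal -0.408 0.071 -0.910
outer loop
vertex 2.034 0.14 1.229
vertex 2.915 -0.242 0.804
vertex 2.07 -0.766 1.142
endloop
endfacet
facet normal -0.586 -0.101 0.804
outer loop
vertex 2.034 0.14 1.229
vertex 2.07 -0.766 1.142
vertex 3.585 -0.358 2.296
endloop
endfacet
facet normal -0.408 0.072 -0.910
outer loop
vertex 2.07 -0.766 1.142
vertex 2.915 -0.242 0.804
vertex 2.742 -1.277 0.8
endloop
endfacet
facet normal -0.261 -0.750 0.608
outer loop
vertex 2.07 -0.766 1.142
vertex 2.742 -1.277 0.8
vertex 3.585 -0.358 2.296
endloop
endfacet
facet normal -0.409 0.072 -0.910
outer loop
vertex 2.742 -1.277 0.8
vertex 2.915 -0.242 0.804
vertex 3.544 -1.009 0.461
endloop
endfacet
facet normal 0.413 -0.861 0.296
outer loop
vertex 2.742 -1.277 0.8
vertex 3.544 -1.009 0.461
vertex 3.585 -0.358 2.296
endloop
endfacet
facet normal -0.409 0.071 -0.910
outer loop
vertex 3.544 -1.009 0.461
vertex 2.915 -0.242 0.804
vertex 3.872 -0.163 0.38
endloop
endfacet
facet normal 0.931 -0.351 0.104
outer loop
vertex 3.544 -1.009 0.461
vertex 3.872 -0.163 0.38
vertex 3.585 -0.358 2.296
endloop
endfacet
facet normal -0.409 0.071 -0.910
outer loop
vertex 3.872 -0.163 0.38
vertex 2.915 -0.242 0.804
vertex 3.479 0.624 0.618
endloop
endfacet
facet normal 0.901 0.397 0.175
outer loop
vertex 3.872 -0.163 0.38
vertex 3.479 0.624 0.618
vertex 3.585 -0.358 2.296
endloop
endfacet

endsolid


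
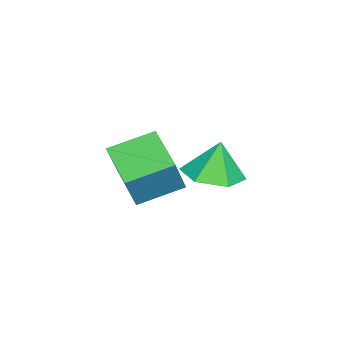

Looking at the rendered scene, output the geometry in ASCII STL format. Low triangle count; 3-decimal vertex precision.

solid 
facet normal 0.175 -0.133 -0.976
outer loop
vertex 2.376 1.517 3.388
vertex 1.372 1.817 3.167
vertex 2.153 2.548 3.207
endloop
endfacet
facet normal 0.706 0.268 0.656
outer loop
vertex 2.376 1.517 3.388
vertex 2.153 2.548 3.207
vertex 1.128 2.003 4.533
endloop
endfacet
facet normal 0.175 -0.134 -0.975
outer loop
vertex 2.153 2.548 3.207
vertex 1.372 1.817 3.167
vertex 1.149 2.847 2.986
endloop
endfacet
facet normal 0.154 0.867 0.475
outer loop
vertex 2.153 2.548 3.207
vertex 1.149 2.847 2.986
vertex 1.128 2.003 4.533
endloop
endfacet
facet normal 0.175 -0.133 -0.975
outer loop
vertex 1.149 2.847 2.986
vertex 1.372 1.817 3.167
vertex 0.369 2.116 2.946
endloop
endfacet
facet normal -0.648 0.672 0.358
outer loop
vertex 1.149 2.847 2.986
vertex 0.369 2.116 2.946
vertex 1.128 2.003 4.533
endloop
endfacet
facet normal 0.175 -0.133 -0.975
outer loop
vertex 0.369 2.116 2.946
vertex 1.372 1.817 3.167
vertex 0.592 1.085 3.127
endloop
endfacet
facet normal -0.899 -0.120 0.421
outer loop
vertex 0.369 2.116 2.946
vertex 0.592 1.085 3.127
vertex 1.128 2.003 4.533
endloop
endfacet
facet normal 0.175 -0.133 -0.976
outer loop
vertex 0.592 1.085 3.127
vertex 1.372 1.817 3.167
vertex 1.596 0.786 3.348
endloop
endfacet
facet normal -0.347 -0.719 0.602
outer loop
vertex 0.592 1.085 3.127
vertex 1.596 0.786 3.348
vertex 1.128 2.003 4.533
endloop
endfacet
facet normal 0.175 -0.133 -0.976
outer loop
vertex 1.596 0.786 3.348
vertex 1.372 1.817 3.167
vertex 2.376 1.517 3.388
endloop
endfacet
facet normal 0.455 -0.525 0.719
outer loop
vertex 1.596 0.786 3.348
vertex 2.376 1.517 3.388
vertex 1.128 2.003 4.533
endloop
endfacet
facet normal -0.732 -0.596 0.329
outer loop
vertex -1.157 -2.603 1.988
vertex -2.077 -1.154 2.565
vertex -1.96 -2.486 0.415
endloop
endfacet
facet normal 0.508 -0.800 -0.319
outer loop
vertex -0.583 -1.366 -0.205
vertex -1.157 -2.603 1.988
vertex -1.96 -2.486 0.415
endloop
endfacet
facet normal -0.732 -0.596 0.329
outer loop
vertex -1.96 -2.486 0.415
vertex -2.077 -1.154 2.565
vertex -2.879 -1.038 0.992
endloop
endfacet
facet normal -0.454 0.066 -0.889
outer loop
vertex -2.879 -1.038 0.992
vertex -0.583 -1.366 -0.205
vertex -1.96 -2.486 0.415
endloop
endfacet
facet normal 0.454 -0.066 0.889
outer loop
vertex -1.157 -2.603 1.988
vertex -0.7 -0.034 1.945
vertex -2.077 -1.154 2.565
endloop
endfacet
facet normal 0.508 -0.800 -0.318
outer loop
vertex 0.219 -1.482 1.368
vertex -1.157 -2.603 1.988
vertex -0.583 -1.366 -0.205
endloop
endfacet
facet normal 0.454 -0.066 0.889
outer loop
vertex 0.219 -1.482 1.368
vertex -0.7 -0.034 1.945
vertex -1.157 -2.603 1.988
endloop
endfacet
facet normal -0.508 0.801 0.318
outer loop
vertex -2.077 -1.154 2.565
vertex -0.7 -0.034 1.945
vertex -2.879 -1.038 0.992
endloop
endfacet
facet normal -0.454 0.066 -0.889
outer loop
vertex -1.503 0.083 0.372
vertex -0.583 -1.366 -0.205
vertex -2.879 -1.038 0.992
endloop
endfacet
facet normal -0.508 0.800 0.319
outer loop
vertex -2.879 -1.038 0.992
vertex -0.7 -0.034 1.945
vertex -1.503 0.083 0.372
endloop
endfacet
facet normal 0.732 0.596 -0.329
outer loop
vertex -1.503 0.083 0.372
vertex 0.219 -1.482 1.368
vertex -0.583 -1.366 -0.205
endloop
endfacet
facet normal 0.732 0.596 -0.329
outer loop
vertex -0.7 -0.034 1.945
vertex 0.219 -1.482 1.368
vertex -1.503 0.083 0.372
endloop
endfacet

endsolid


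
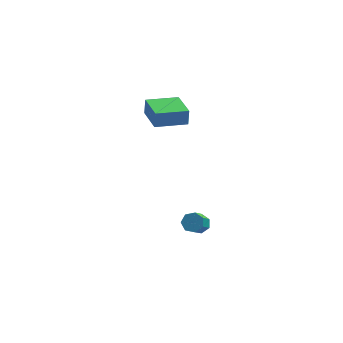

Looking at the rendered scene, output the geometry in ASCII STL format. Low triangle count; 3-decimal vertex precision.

solid 
facet normal -0.949 -0.296 0.110
outer loop
vertex 0.954 1.005 0.27
vertex 0.425 2.593 -0.025
vertex 0.91 0.833 -0.571
endloop
endfacet
facet normal 0.311 -0.934 0.175
outer loop
vertex 2.495 1.327 -0.755
vertex 0.954 1.005 0.27
vertex 0.91 0.833 -0.571
endloop
endfacet
facet normal -0.949 -0.296 0.110
outer loop
vertex 0.91 0.833 -0.571
vertex 0.425 2.593 -0.025
vertex 0.381 2.422 -0.867
endloop
endfacet
facet normal -0.051 -0.199 -0.979
outer loop
vertex 0.381 2.422 -0.867
vertex 2.495 1.327 -0.755
vertex 0.91 0.833 -0.571
endloop
endfacet
facet normal 0.052 0.199 0.979
outer loop
vertex 0.954 1.005 0.27
vertex 2.01 3.087 -0.209
vertex 0.425 2.593 -0.025
endloop
endfacet
facet normal 0.311 -0.935 0.174
outer loop
vertex 2.539 1.498 0.087
vertex 0.954 1.005 0.27
vertex 2.495 1.327 -0.755
endloop
endfacet
facet normal 0.051 0.199 0.979
outer loop
vertex 2.539 1.498 0.087
vertex 2.01 3.087 -0.209
vertex 0.954 1.005 0.27
endloop
endfacet
facet normal -0.311 0.934 -0.173
outer loop
vertex 0.425 2.593 -0.025
vertex 2.01 3.087 -0.209
vertex 0.381 2.422 -0.867
endloop
endfacet
facet normal -0.051 -0.199 -0.979
outer loop
vertex 1.966 2.915 -1.05
vertex 2.495 1.327 -0.755
vertex 0.381 2.422 -0.867
endloop
endfacet
facet normal -0.311 0.934 -0.175
outer loop
vertex 0.381 2.422 -0.867
vertex 2.01 3.087 -0.209
vertex 1.966 2.915 -1.05
endloop
endfacet
facet normal 0.949 0.296 -0.110
outer loop
vertex 1.966 2.915 -1.05
vertex 2.539 1.498 0.087
vertex 2.495 1.327 -0.755
endloop
endfacet
facet normal 0.949 0.295 -0.110
outer loop
vertex 2.01 3.087 -0.209
vertex 2.539 1.498 0.087
vertex 1.966 2.915 -1.05
endloop
endfacet
facet normal 0.179 0.682 -0.709
outer loop
vertex 3.536 -3.486 -4.182
vertex 3.056 -3.258 -4.084
vertex 3.534 -3.148 -3.857
endloop
endfacet
facet normal 0.984 -0.122 0.133
outer loop
vertex 3.536 -3.486 -4.182
vertex 3.534 -3.148 -3.857
vertex 3.243 -4.591 -3.034
endloop
endfacet
facet normal 0.984 -0.122 0.133
outer loop
vertex 3.243 -4.591 -3.034
vertex 3.534 -3.148 -3.857
vertex 3.241 -4.253 -2.709
endloop
endfacet
facet normal -0.181 -0.682 0.708
outer loop
vertex 3.243 -4.591 -3.034
vertex 3.241 -4.253 -2.709
vertex 2.764 -4.362 -2.936
endloop
endfacet
facet normal 0.180 0.682 -0.709
outer loop
vertex 3.534 -3.148 -3.857
vertex 3.056 -3.258 -4.084
vertex 3.173 -2.893 -3.703
endloop
endfacet
facet normal 0.610 0.487 0.625
outer loop
vertex 3.534 -3.148 -3.857
vertex 3.173 -2.893 -3.703
vertex 3.241 -4.253 -2.709
endloop
endfacet
facet normal 0.611 0.487 0.624
outer loop
vertex 3.241 -4.253 -2.709
vertex 3.173 -2.893 -3.703
vertex 2.88 -3.997 -2.555
endloop
endfacet
facet normal -0.181 -0.682 0.709
outer loop
vertex 3.241 -4.253 -2.709
vertex 2.88 -3.997 -2.555
vertex 2.764 -4.362 -2.936
endloop
endfacet
facet normal 0.181 0.682 -0.709
outer loop
vertex 3.173 -2.893 -3.703
vertex 3.056 -3.258 -4.084
vertex 2.724 -2.912 -3.836
endloop
endfacet
facet normal -0.222 0.730 0.646
outer loop
vertex 3.173 -2.893 -3.703
vertex 2.724 -2.912 -3.836
vertex 2.88 -3.997 -2.555
endloop
endfacet
facet normal -0.224 0.730 0.646
outer loop
vertex 2.88 -3.997 -2.555
vertex 2.724 -2.912 -3.836
vertex 2.431 -4.017 -2.688
endloop
endfacet
facet normal -0.179 -0.683 0.708
outer loop
vertex 2.88 -3.997 -2.555
vertex 2.431 -4.017 -2.688
vertex 2.764 -4.362 -2.936
endloop
endfacet
facet normal 0.182 0.682 -0.708
outer loop
vertex 2.724 -2.912 -3.836
vertex 3.056 -3.258 -4.084
vertex 2.525 -3.191 -4.156
endloop
endfacet
facet normal -0.887 0.424 0.182
outer loop
vertex 2.724 -2.912 -3.836
vertex 2.525 -3.191 -4.156
vertex 2.431 -4.017 -2.688
endloop
endfacet
facet normal -0.888 0.423 0.181
outer loop
vertex 2.431 -4.017 -2.688
vertex 2.525 -3.191 -4.156
vertex 2.233 -4.296 -3.008
endloop
endfacet
facet normal -0.181 -0.683 0.708
outer loop
vertex 2.431 -4.017 -2.688
vertex 2.233 -4.296 -3.008
vertex 2.764 -4.362 -2.936
endloop
endfacet
facet normal 0.182 0.681 -0.709
outer loop
vertex 2.525 -3.191 -4.156
vertex 3.056 -3.258 -4.084
vertex 2.727 -3.521 -4.421
endloop
endfacet
facet normal -0.884 -0.203 -0.421
outer loop
vertex 2.525 -3.191 -4.156
vertex 2.727 -3.521 -4.421
vertex 2.233 -4.296 -3.008
endloop
endfacet
facet normal -0.885 -0.202 -0.420
outer loop
vertex 2.233 -4.296 -3.008
vertex 2.727 -3.521 -4.421
vertex 2.434 -4.625 -3.273
endloop
endfacet
facet normal -0.181 -0.682 0.709
outer loop
vertex 2.233 -4.296 -3.008
vertex 2.434 -4.625 -3.273
vertex 2.764 -4.362 -2.936
endloop
endfacet
facet normal 0.180 0.682 -0.708
outer loop
vertex 2.727 -3.521 -4.421
vertex 3.056 -3.258 -4.084
vertex 3.176 -3.652 -4.433
endloop
endfacet
facet normal -0.216 -0.676 -0.705
outer loop
vertex 2.727 -3.521 -4.421
vertex 3.176 -3.652 -4.433
vertex 2.434 -4.625 -3.273
endloop
endfacet
facet normal -0.217 -0.675 -0.705
outer loop
vertex 2.434 -4.625 -3.273
vertex 3.176 -3.652 -4.433
vertex 2.884 -4.757 -3.285
endloop
endfacet
facet normal -0.181 -0.681 0.709
outer loop
vertex 2.434 -4.625 -3.273
vertex 2.884 -4.757 -3.285
vertex 2.764 -4.362 -2.936
endloop
endfacet
facet normal 0.179 0.682 -0.709
outer loop
vertex 3.176 -3.652 -4.433
vertex 3.056 -3.258 -4.084
vertex 3.536 -3.486 -4.182
endloop
endfacet
facet normal 0.616 -0.640 -0.460
outer loop
vertex 3.176 -3.652 -4.433
vertex 3.536 -3.486 -4.182
vertex 2.884 -4.757 -3.285
endloop
endfacet
facet normal 0.617 -0.640 -0.459
outer loop
vertex 2.884 -4.757 -3.285
vertex 3.536 -3.486 -4.182
vertex 3.243 -4.591 -3.034
endloop
endfacet
facet normal -0.181 -0.681 0.709
outer loop
vertex 2.884 -4.757 -3.285
vertex 3.243 -4.591 -3.034
vertex 2.764 -4.362 -2.936
endloop
endfacet

endsolid


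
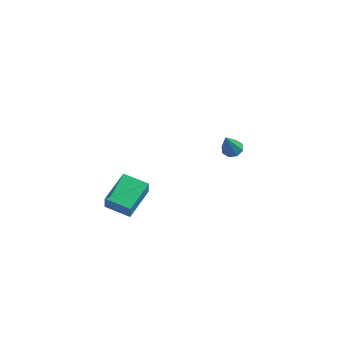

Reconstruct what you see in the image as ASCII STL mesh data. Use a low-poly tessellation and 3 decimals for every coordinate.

solid 
facet normal 0.066 0.435 -0.898
outer loop
vertex 4.346 -2.887 2.78
vertex 3.818 -2.889 2.74
vertex 4.178 -2.55 2.931
endloop
endfacet
facet normal 0.841 0.192 0.506
outer loop
vertex 4.346 -2.887 2.78
vertex 4.178 -2.55 2.931
vertex 3.722 -3.531 4.06
endloop
endfacet
facet normal 0.064 0.437 -0.897
outer loop
vertex 4.178 -2.55 2.931
vertex 3.818 -2.889 2.74
vertex 3.798 -2.412 2.971
endloop
endfacet
facet normal 0.310 0.652 0.692
outer loop
vertex 4.178 -2.55 2.931
vertex 3.798 -2.412 2.971
vertex 3.722 -3.531 4.06
endloop
endfacet
facet normal 0.065 0.437 -0.897
outer loop
vertex 3.798 -2.412 2.971
vertex 3.818 -2.889 2.74
vertex 3.43 -2.554 2.875
endloop
endfacet
facet normal -0.416 0.648 0.637
outer loop
vertex 3.798 -2.412 2.971
vertex 3.43 -2.554 2.875
vertex 3.722 -3.531 4.06
endloop
endfacet
facet normal 0.064 0.436 -0.898
outer loop
vertex 3.43 -2.554 2.875
vertex 3.818 -2.889 2.74
vertex 3.289 -2.892 2.701
endloop
endfacet
facet normal -0.908 0.185 0.376
outer loop
vertex 3.43 -2.554 2.875
vertex 3.289 -2.892 2.701
vertex 3.722 -3.531 4.06
endloop
endfacet
facet normal 0.064 0.438 -0.897
outer loop
vertex 3.289 -2.892 2.701
vertex 3.818 -2.889 2.74
vertex 3.458 -3.228 2.549
endloop
endfacet
facet normal -0.881 -0.470 0.060
outer loop
vertex 3.289 -2.892 2.701
vertex 3.458 -3.228 2.549
vertex 3.722 -3.531 4.06
endloop
endfacet
facet normal 0.066 0.436 -0.898
outer loop
vertex 3.458 -3.228 2.549
vertex 3.818 -2.889 2.74
vertex 3.838 -3.366 2.51
endloop
endfacet
facet normal -0.350 -0.928 -0.125
outer loop
vertex 3.458 -3.228 2.549
vertex 3.838 -3.366 2.51
vertex 3.722 -3.531 4.06
endloop
endfacet
facet normal 0.067 0.436 -0.898
outer loop
vertex 3.838 -3.366 2.51
vertex 3.818 -2.889 2.74
vertex 4.206 -3.225 2.606
endloop
endfacet
facet normal 0.373 -0.925 -0.071
outer loop
vertex 3.838 -3.366 2.51
vertex 4.206 -3.225 2.606
vertex 3.722 -3.531 4.06
endloop
endfacet
facet normal 0.066 0.435 -0.898
outer loop
vertex 4.206 -3.225 2.606
vertex 3.818 -2.889 2.74
vertex 4.346 -2.887 2.78
endloop
endfacet
facet normal 0.868 -0.458 0.192
outer loop
vertex 4.206 -3.225 2.606
vertex 4.346 -2.887 2.78
vertex 3.722 -3.531 4.06
endloop
endfacet
facet normal -0.986 0.051 0.161
outer loop
vertex -2.444 -3.635 -2.804
vertex -2.273 -1.811 -2.339
vertex -2.577 -3.396 -3.693
endloop
endfacet
facet normal -0.091 -0.965 -0.246
outer loop
vertex -1.187 -3.469 -3.921
vertex -2.444 -3.635 -2.804
vertex -2.577 -3.396 -3.693
endloop
endfacet
facet normal -0.986 0.051 0.161
outer loop
vertex -2.577 -3.396 -3.693
vertex -2.273 -1.811 -2.339
vertex -2.406 -1.572 -3.228
endloop
endfacet
facet normal -0.143 0.257 -0.956
outer loop
vertex -2.406 -1.572 -3.228
vertex -1.187 -3.469 -3.921
vertex -2.577 -3.396 -3.693
endloop
endfacet
facet normal 0.143 -0.257 0.956
outer loop
vertex -2.444 -3.635 -2.804
vertex -0.883 -1.884 -2.567
vertex -2.273 -1.811 -2.339
endloop
endfacet
facet normal -0.091 -0.965 -0.246
outer loop
vertex -1.054 -3.708 -3.032
vertex -2.444 -3.635 -2.804
vertex -1.187 -3.469 -3.921
endloop
endfacet
facet normal 0.143 -0.257 0.956
outer loop
vertex -1.054 -3.708 -3.032
vertex -0.883 -1.884 -2.567
vertex -2.444 -3.635 -2.804
endloop
endfacet
facet normal 0.091 0.965 0.246
outer loop
vertex -2.273 -1.811 -2.339
vertex -0.883 -1.884 -2.567
vertex -2.406 -1.572 -3.228
endloop
endfacet
facet normal -0.143 0.257 -0.956
outer loop
vertex -1.016 -1.645 -3.456
vertex -1.187 -3.469 -3.921
vertex -2.406 -1.572 -3.228
endloop
endfacet
facet normal 0.091 0.965 0.246
outer loop
vertex -2.406 -1.572 -3.228
vertex -0.883 -1.884 -2.567
vertex -1.016 -1.645 -3.456
endloop
endfacet
facet normal 0.986 -0.051 -0.161
outer loop
vertex -1.016 -1.645 -3.456
vertex -1.054 -3.708 -3.032
vertex -1.187 -3.469 -3.921
endloop
endfacet
facet normal 0.986 -0.051 -0.161
outer loop
vertex -0.883 -1.884 -2.567
vertex -1.054 -3.708 -3.032
vertex -1.016 -1.645 -3.456
endloop
endfacet

endsolid


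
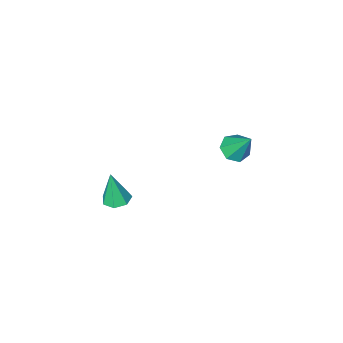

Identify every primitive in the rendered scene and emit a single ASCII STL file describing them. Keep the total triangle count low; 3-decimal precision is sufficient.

solid 
facet normal -0.091 0.145 -0.985
outer loop
vertex 1.647 -3.23 -2.577
vertex 1.236 -3.732 -2.613
vertex 1.101 -3.105 -2.508
endloop
endfacet
facet normal 0.253 0.859 0.446
outer loop
vertex 1.647 -3.23 -2.577
vertex 1.101 -3.105 -2.508
vertex 1.384 -3.968 -1.007
endloop
endfacet
facet normal -0.091 0.145 -0.985
outer loop
vertex 1.101 -3.105 -2.508
vertex 1.236 -3.732 -2.613
vertex 0.657 -3.452 -2.518
endloop
endfacet
facet normal -0.543 0.680 0.493
outer loop
vertex 1.101 -3.105 -2.508
vertex 0.657 -3.452 -2.518
vertex 1.384 -3.968 -1.007
endloop
endfacet
facet normal -0.092 0.144 -0.985
outer loop
vertex 0.657 -3.452 -2.518
vertex 1.236 -3.732 -2.613
vertex 0.648 -4.01 -2.599
endloop
endfacet
facet normal -0.906 -0.046 0.420
outer loop
vertex 0.657 -3.452 -2.518
vertex 0.648 -4.01 -2.599
vertex 1.384 -3.968 -1.007
endloop
endfacet
facet normal -0.092 0.145 -0.985
outer loop
vertex 0.648 -4.01 -2.599
vertex 1.236 -3.732 -2.613
vertex 1.082 -4.359 -2.691
endloop
endfacet
facet normal -0.564 -0.776 0.281
outer loop
vertex 0.648 -4.01 -2.599
vertex 1.082 -4.359 -2.691
vertex 1.384 -3.968 -1.007
endloop
endfacet
facet normal -0.092 0.145 -0.985
outer loop
vertex 1.082 -4.359 -2.691
vertex 1.236 -3.732 -2.613
vertex 1.632 -4.235 -2.724
endloop
endfacet
facet normal 0.227 -0.957 0.182
outer loop
vertex 1.082 -4.359 -2.691
vertex 1.632 -4.235 -2.724
vertex 1.384 -3.968 -1.007
endloop
endfacet
facet normal -0.091 0.146 -0.985
outer loop
vertex 1.632 -4.235 -2.724
vertex 1.236 -3.732 -2.613
vertex 1.883 -3.733 -2.673
endloop
endfacet
facet normal 0.869 -0.454 0.196
outer loop
vertex 1.632 -4.235 -2.724
vertex 1.883 -3.733 -2.673
vertex 1.384 -3.968 -1.007
endloop
endfacet
facet normal -0.091 0.145 -0.985
outer loop
vertex 1.883 -3.733 -2.673
vertex 1.236 -3.732 -2.613
vertex 1.647 -3.23 -2.577
endloop
endfacet
facet normal 0.881 0.354 0.314
outer loop
vertex 1.883 -3.733 -2.673
vertex 1.647 -3.23 -2.577
vertex 1.384 -3.968 -1.007
endloop
endfacet
facet normal 0.118 -0.539 -0.834
outer loop
vertex -1.526 -0.128 2.955
vertex -2.137 0.054 2.751
vertex -1.551 0.358 2.637
endloop
endfacet
facet normal 0.885 0.286 0.368
outer loop
vertex -1.526 -0.128 2.955
vertex -1.551 0.358 2.637
vertex -2.323 0.906 4.069
endloop
endfacet
facet normal 0.118 -0.539 -0.834
outer loop
vertex -1.551 0.358 2.637
vertex -2.137 0.054 2.751
vertex -2.018 0.615 2.405
endloop
endfacet
facet normal 0.503 0.862 -0.058
outer loop
vertex -1.551 0.358 2.637
vertex -2.018 0.615 2.405
vertex -2.323 0.906 4.069
endloop
endfacet
facet normal 0.117 -0.539 -0.834
outer loop
vertex -2.018 0.615 2.405
vertex -2.137 0.054 2.751
vertex -2.575 0.449 2.434
endloop
endfacet
facet normal -0.289 0.933 -0.216
outer loop
vertex -2.018 0.615 2.405
vertex -2.575 0.449 2.434
vertex -2.323 0.906 4.069
endloop
endfacet
facet normal 0.117 -0.540 -0.834
outer loop
vertex -2.575 0.449 2.434
vertex -2.137 0.054 2.751
vertex -2.802 -0.014 2.702
endloop
endfacet
facet normal -0.895 0.446 0.013
outer loop
vertex -2.575 0.449 2.434
vertex -2.802 -0.014 2.702
vertex -2.323 0.906 4.069
endloop
endfacet
facet normal 0.117 -0.540 -0.834
outer loop
vertex -2.802 -0.014 2.702
vertex -2.137 0.054 2.751
vertex -2.529 -0.426 3.007
endloop
endfacet
facet normal -0.859 -0.231 0.457
outer loop
vertex -2.802 -0.014 2.702
vertex -2.529 -0.426 3.007
vertex -2.323 0.906 4.069
endloop
endfacet
facet normal 0.117 -0.540 -0.833
outer loop
vertex -2.529 -0.426 3.007
vertex -2.137 0.054 2.751
vertex -1.96 -0.477 3.12
endloop
endfacet
facet normal -0.208 -0.590 0.780
outer loop
vertex -2.529 -0.426 3.007
vertex -1.96 -0.477 3.12
vertex -2.323 0.906 4.069
endloop
endfacet
facet normal 0.117 -0.540 -0.833
outer loop
vertex -1.96 -0.477 3.12
vertex -2.137 0.054 2.751
vertex -1.526 -0.128 2.955
endloop
endfacet
facet normal 0.569 -0.358 0.740
outer loop
vertex -1.96 -0.477 3.12
vertex -1.526 -0.128 2.955
vertex -2.323 0.906 4.069
endloop
endfacet

endsolid


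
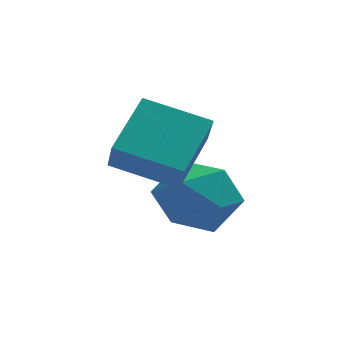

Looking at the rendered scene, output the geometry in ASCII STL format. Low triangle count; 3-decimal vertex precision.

solid 
facet normal -0.466 -0.758 -0.456
outer loop
vertex 2.138 1.218 -2.101
vertex 0.716 1.817 -1.642
vertex 2.094 1.732 -2.91
endloop
endfacet
facet normal 0.883 -0.373 -0.285
outer loop
vertex 2.864 2.983 -2.158
vertex 2.138 1.218 -2.101
vertex 2.094 1.732 -2.91
endloop
endfacet
facet normal -0.466 -0.758 -0.456
outer loop
vertex 2.094 1.732 -2.91
vertex 0.716 1.817 -1.642
vertex 0.672 2.331 -2.451
endloop
endfacet
facet normal -0.047 0.536 -0.843
outer loop
vertex 0.672 2.331 -2.451
vertex 2.864 2.983 -2.158
vertex 2.094 1.732 -2.91
endloop
endfacet
facet normal 0.047 -0.536 0.843
outer loop
vertex 2.138 1.218 -2.101
vertex 1.486 3.068 -0.89
vertex 0.716 1.817 -1.642
endloop
endfacet
facet normal 0.883 -0.373 -0.285
outer loop
vertex 2.908 2.469 -1.349
vertex 2.138 1.218 -2.101
vertex 2.864 2.983 -2.158
endloop
endfacet
facet normal 0.047 -0.536 0.843
outer loop
vertex 2.908 2.469 -1.349
vertex 1.486 3.068 -0.89
vertex 2.138 1.218 -2.101
endloop
endfacet
facet normal -0.883 0.373 0.285
outer loop
vertex 0.716 1.817 -1.642
vertex 1.486 3.068 -0.89
vertex 0.672 2.331 -2.451
endloop
endfacet
facet normal -0.047 0.536 -0.843
outer loop
vertex 1.442 3.582 -1.699
vertex 2.864 2.983 -2.158
vertex 0.672 2.331 -2.451
endloop
endfacet
facet normal -0.883 0.373 0.285
outer loop
vertex 0.672 2.331 -2.451
vertex 1.486 3.068 -0.89
vertex 1.442 3.582 -1.699
endloop
endfacet
facet normal 0.466 0.758 0.456
outer loop
vertex 1.442 3.582 -1.699
vertex 2.908 2.469 -1.349
vertex 2.864 2.983 -2.158
endloop
endfacet
facet normal 0.466 0.758 0.456
outer loop
vertex 1.486 3.068 -0.89
vertex 2.908 2.469 -1.349
vertex 1.442 3.582 -1.699
endloop
endfacet
facet normal -0.022 0.937 0.350
outer loop
vertex 2.208 3.302 -3.773
vertex 2.293 2.937 -2.79
vertex 3.158 3.164 -3.344
endloop
endfacet
facet normal 0.269 0.915 -0.302
outer loop
vertex 2.208 3.302 -3.773
vertex 3.158 3.164 -3.344
vertex 2.987 2.885 -4.343
endloop
endfacet
facet normal -0.210 0.630 -0.748
outer loop
vertex 2.208 3.302 -3.773
vertex 2.987 2.885 -4.343
vertex 2.016 2.486 -4.407
endloop
endfacet
facet normal -0.797 0.476 -0.372
outer loop
vertex 2.208 3.302 -3.773
vertex 2.016 2.486 -4.407
vertex 1.587 2.518 -3.447
endloop
endfacet
facet normal -0.680 0.666 0.306
outer loop
vertex 2.208 3.302 -3.773
vertex 1.587 2.518 -3.447
vertex 2.293 2.937 -2.79
endloop
endfacet
facet normal 0.834 0.478 -0.276
outer loop
vertex 2.987 2.885 -4.343
vertex 3.158 3.164 -3.344
vertex 3.553 2.262 -3.713
endloop
endfacet
facet normal 0.363 0.514 0.777
outer loop
vertex 3.158 3.164 -3.344
vertex 2.293 2.937 -2.79
vertex 3.124 2.294 -2.753
endloop
endfacet
facet normal -0.703 0.076 0.707
outer loop
vertex 2.293 2.937 -2.79
vertex 1.587 2.518 -3.447
vertex 2.153 1.895 -2.817
endloop
endfacet
facet normal -0.891 -0.231 -0.391
outer loop
vertex 1.587 2.518 -3.447
vertex 2.016 2.486 -4.407
vertex 1.982 1.616 -3.816
endloop
endfacet
facet normal 0.058 0.018 -0.998
outer loop
vertex 2.016 2.486 -4.407
vertex 2.987 2.885 -4.343
vertex 2.847 1.843 -4.37
endloop
endfacet
facet normal 0.797 -0.476 0.372
outer loop
vertex 2.932 1.478 -3.387
vertex 3.553 2.262 -3.713
vertex 3.124 2.294 -2.753
endloop
endfacet
facet normal 0.210 -0.630 0.748
outer loop
vertex 2.932 1.478 -3.387
vertex 3.124 2.294 -2.753
vertex 2.153 1.895 -2.817
endloop
endfacet
facet normal -0.269 -0.915 0.302
outer loop
vertex 2.932 1.478 -3.387
vertex 2.153 1.895 -2.817
vertex 1.982 1.616 -3.816
endloop
endfacet
facet normal 0.022 -0.937 -0.350
outer loop
vertex 2.932 1.478 -3.387
vertex 1.982 1.616 -3.816
vertex 2.847 1.843 -4.37
endloop
endfacet
facet normal 0.680 -0.666 -0.306
outer loop
vertex 2.932 1.478 -3.387
vertex 2.847 1.843 -4.37
vertex 3.553 2.262 -3.713
endloop
endfacet
facet normal 0.891 0.231 0.391
outer loop
vertex 3.124 2.294 -2.753
vertex 3.553 2.262 -3.713
vertex 3.158 3.164 -3.344
endloop
endfacet
facet normal -0.058 -0.018 0.998
outer loop
vertex 2.153 1.895 -2.817
vertex 3.124 2.294 -2.753
vertex 2.293 2.937 -2.79
endloop
endfacet
facet normal -0.834 -0.478 0.276
outer loop
vertex 1.982 1.616 -3.816
vertex 2.153 1.895 -2.817
vertex 1.587 2.518 -3.447
endloop
endfacet
facet normal -0.363 -0.514 -0.777
outer loop
vertex 2.847 1.843 -4.37
vertex 1.982 1.616 -3.816
vertex 2.016 2.486 -4.407
endloop
endfacet
facet normal 0.703 -0.076 -0.707
outer loop
vertex 3.553 2.262 -3.713
vertex 2.847 1.843 -4.37
vertex 2.987 2.885 -4.343
endloop
endfacet

endsolid


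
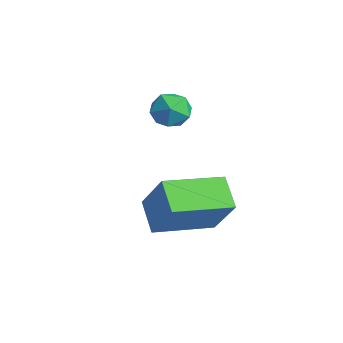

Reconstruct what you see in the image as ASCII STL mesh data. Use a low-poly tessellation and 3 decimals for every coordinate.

solid 
facet normal -0.590 0.803 -0.086
outer loop
vertex -3.376 -2.195 -1.191
vertex -3.868 -2.588 -1.482
vertex -3.853 -2.503 -0.793
endloop
endfacet
facet normal -0.157 0.863 0.479
outer loop
vertex -3.376 -2.195 -1.191
vertex -3.853 -2.503 -0.793
vertex -3.189 -2.493 -0.593
endloop
endfacet
facet normal 0.516 0.820 0.248
outer loop
vertex -3.376 -2.195 -1.191
vertex -3.189 -2.493 -0.593
vertex -2.794 -2.571 -1.157
endloop
endfacet
facet normal 0.501 0.733 -0.460
outer loop
vertex -3.376 -2.195 -1.191
vertex -2.794 -2.571 -1.157
vertex -3.213 -2.63 -1.707
endloop
endfacet
facet normal -0.183 0.722 -0.667
outer loop
vertex -3.376 -2.195 -1.191
vertex -3.213 -2.63 -1.707
vertex -3.868 -2.588 -1.482
endloop
endfacet
facet normal -0.279 0.309 0.909
outer loop
vertex -3.189 -2.493 -0.593
vertex -3.853 -2.503 -0.793
vertex -3.567 -3.07 -0.513
endloop
endfacet
facet normal -0.978 0.210 -0.005
outer loop
vertex -3.853 -2.503 -0.793
vertex -3.868 -2.588 -1.482
vertex -3.986 -3.129 -1.063
endloop
endfacet
facet normal -0.319 0.078 -0.944
outer loop
vertex -3.868 -2.588 -1.482
vertex -3.213 -2.63 -1.707
vertex -3.591 -3.207 -1.627
endloop
endfacet
facet normal 0.787 0.096 -0.610
outer loop
vertex -3.213 -2.63 -1.707
vertex -2.794 -2.571 -1.157
vertex -2.927 -3.197 -1.427
endloop
endfacet
facet normal 0.811 0.238 0.535
outer loop
vertex -2.794 -2.571 -1.157
vertex -3.189 -2.493 -0.593
vertex -2.912 -3.112 -0.738
endloop
endfacet
facet normal -0.501 -0.733 0.460
outer loop
vertex -3.404 -3.505 -1.029
vertex -3.567 -3.07 -0.513
vertex -3.986 -3.129 -1.063
endloop
endfacet
facet normal -0.516 -0.820 -0.248
outer loop
vertex -3.404 -3.505 -1.029
vertex -3.986 -3.129 -1.063
vertex -3.591 -3.207 -1.627
endloop
endfacet
facet normal 0.157 -0.863 -0.479
outer loop
vertex -3.404 -3.505 -1.029
vertex -3.591 -3.207 -1.627
vertex -2.927 -3.197 -1.427
endloop
endfacet
facet normal 0.590 -0.803 0.086
outer loop
vertex -3.404 -3.505 -1.029
vertex -2.927 -3.197 -1.427
vertex -2.912 -3.112 -0.738
endloop
endfacet
facet normal 0.183 -0.722 0.667
outer loop
vertex -3.404 -3.505 -1.029
vertex -2.912 -3.112 -0.738
vertex -3.567 -3.07 -0.513
endloop
endfacet
facet normal -0.787 -0.096 0.610
outer loop
vertex -3.986 -3.129 -1.063
vertex -3.567 -3.07 -0.513
vertex -3.853 -2.503 -0.793
endloop
endfacet
facet normal -0.811 -0.238 -0.535
outer loop
vertex -3.591 -3.207 -1.627
vertex -3.986 -3.129 -1.063
vertex -3.868 -2.588 -1.482
endloop
endfacet
facet normal 0.279 -0.309 -0.909
outer loop
vertex -2.927 -3.197 -1.427
vertex -3.591 -3.207 -1.627
vertex -3.213 -2.63 -1.707
endloop
endfacet
facet normal 0.978 -0.210 0.005
outer loop
vertex -2.912 -3.112 -0.738
vertex -2.927 -3.197 -1.427
vertex -2.794 -2.571 -1.157
endloop
endfacet
facet normal 0.319 -0.078 0.944
outer loop
vertex -3.567 -3.07 -0.513
vertex -2.912 -3.112 -0.738
vertex -3.189 -2.493 -0.593
endloop
endfacet
facet normal -0.560 -0.085 -0.824
outer loop
vertex -1.407 -4.777 -3.128
vertex -1.244 -2.959 -3.427
vertex -0.492 -4.958 -3.731
endloop
endfacet
facet normal -0.088 -0.983 0.162
outer loop
vertex 0.404 -4.821 -2.413
vertex -1.407 -4.777 -3.128
vertex -0.492 -4.958 -3.731
endloop
endfacet
facet normal -0.560 -0.086 -0.824
outer loop
vertex -0.492 -4.958 -3.731
vertex -1.244 -2.959 -3.427
vertex -0.33 -3.14 -4.03
endloop
endfacet
facet normal 0.824 -0.163 -0.543
outer loop
vertex -0.33 -3.14 -4.03
vertex 0.404 -4.821 -2.413
vertex -0.492 -4.958 -3.731
endloop
endfacet
facet normal -0.824 0.163 0.543
outer loop
vertex -1.407 -4.777 -3.128
vertex -0.348 -2.822 -2.109
vertex -1.244 -2.959 -3.427
endloop
endfacet
facet normal -0.088 -0.983 0.162
outer loop
vertex -0.51 -4.64 -1.81
vertex -1.407 -4.777 -3.128
vertex 0.404 -4.821 -2.413
endloop
endfacet
facet normal -0.823 0.163 0.544
outer loop
vertex -0.51 -4.64 -1.81
vertex -0.348 -2.822 -2.109
vertex -1.407 -4.777 -3.128
endloop
endfacet
facet normal 0.088 0.983 -0.162
outer loop
vertex -1.244 -2.959 -3.427
vertex -0.348 -2.822 -2.109
vertex -0.33 -3.14 -4.03
endloop
endfacet
facet normal 0.823 -0.163 -0.543
outer loop
vertex 0.567 -3.003 -2.712
vertex 0.404 -4.821 -2.413
vertex -0.33 -3.14 -4.03
endloop
endfacet
facet normal 0.088 0.983 -0.162
outer loop
vertex -0.33 -3.14 -4.03
vertex -0.348 -2.822 -2.109
vertex 0.567 -3.003 -2.712
endloop
endfacet
facet normal 0.560 0.085 0.824
outer loop
vertex 0.567 -3.003 -2.712
vertex -0.51 -4.64 -1.81
vertex 0.404 -4.821 -2.413
endloop
endfacet
facet normal 0.560 0.086 0.824
outer loop
vertex -0.348 -2.822 -2.109
vertex -0.51 -4.64 -1.81
vertex 0.567 -3.003 -2.712
endloop
endfacet

endsolid


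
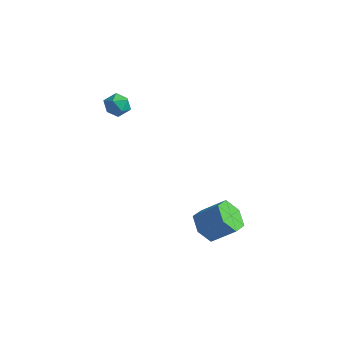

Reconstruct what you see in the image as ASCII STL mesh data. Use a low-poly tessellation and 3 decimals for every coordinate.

solid 
facet normal -0.481 0.734 0.479
outer loop
vertex -3.786 -1.086 2.776
vertex -4.419 -1.418 2.65
vertex -4.045 -1.567 3.253
endloop
endfacet
facet normal 0.177 0.643 0.745
outer loop
vertex -3.786 -1.086 2.776
vertex -4.045 -1.567 3.253
vertex -3.339 -1.567 3.085
endloop
endfacet
facet normal 0.644 0.735 0.212
outer loop
vertex -3.786 -1.086 2.776
vertex -3.339 -1.567 3.085
vertex -3.277 -1.417 2.378
endloop
endfacet
facet normal 0.276 0.882 -0.381
outer loop
vertex -3.786 -1.086 2.776
vertex -3.277 -1.417 2.378
vertex -3.944 -1.325 2.109
endloop
endfacet
facet normal -0.419 0.882 -0.217
outer loop
vertex -3.786 -1.086 2.776
vertex -3.944 -1.325 2.109
vertex -4.419 -1.418 2.65
endloop
endfacet
facet normal 0.231 -0.029 0.972
outer loop
vertex -3.339 -1.567 3.085
vertex -4.045 -1.567 3.253
vertex -3.696 -2.195 3.151
endloop
endfacet
facet normal -0.831 0.116 0.544
outer loop
vertex -4.045 -1.567 3.253
vertex -4.419 -1.418 2.65
vertex -4.363 -2.103 2.882
endloop
endfacet
facet normal -0.732 0.355 -0.582
outer loop
vertex -4.419 -1.418 2.65
vertex -3.944 -1.325 2.109
vertex -4.301 -1.953 2.175
endloop
endfacet
facet normal 0.391 0.355 -0.849
outer loop
vertex -3.944 -1.325 2.109
vertex -3.277 -1.417 2.378
vertex -3.595 -1.953 2.007
endloop
endfacet
facet normal 0.987 0.118 0.112
outer loop
vertex -3.277 -1.417 2.378
vertex -3.339 -1.567 3.085
vertex -3.221 -2.102 2.61
endloop
endfacet
facet normal -0.276 -0.882 0.381
outer loop
vertex -3.854 -2.434 2.484
vertex -3.696 -2.195 3.151
vertex -4.363 -2.103 2.882
endloop
endfacet
facet normal -0.644 -0.735 -0.212
outer loop
vertex -3.854 -2.434 2.484
vertex -4.363 -2.103 2.882
vertex -4.301 -1.953 2.175
endloop
endfacet
facet normal -0.177 -0.643 -0.745
outer loop
vertex -3.854 -2.434 2.484
vertex -4.301 -1.953 2.175
vertex -3.595 -1.953 2.007
endloop
endfacet
facet normal 0.481 -0.734 -0.479
outer loop
vertex -3.854 -2.434 2.484
vertex -3.595 -1.953 2.007
vertex -3.221 -2.102 2.61
endloop
endfacet
facet normal 0.419 -0.882 0.217
outer loop
vertex -3.854 -2.434 2.484
vertex -3.221 -2.102 2.61
vertex -3.696 -2.195 3.151
endloop
endfacet
facet normal -0.391 -0.355 0.849
outer loop
vertex -4.363 -2.103 2.882
vertex -3.696 -2.195 3.151
vertex -4.045 -1.567 3.253
endloop
endfacet
facet normal -0.987 -0.118 -0.112
outer loop
vertex -4.301 -1.953 2.175
vertex -4.363 -2.103 2.882
vertex -4.419 -1.418 2.65
endloop
endfacet
facet normal -0.231 0.029 -0.972
outer loop
vertex -3.595 -1.953 2.007
vertex -4.301 -1.953 2.175
vertex -3.944 -1.325 2.109
endloop
endfacet
facet normal 0.831 -0.116 -0.544
outer loop
vertex -3.221 -2.102 2.61
vertex -3.595 -1.953 2.007
vertex -3.277 -1.417 2.378
endloop
endfacet
facet normal 0.732 -0.355 0.582
outer loop
vertex -3.696 -2.195 3.151
vertex -3.221 -2.102 2.61
vertex -3.339 -1.567 3.085
endloop
endfacet
facet normal -0.698 -0.353 -0.623
outer loop
vertex 1.636 -0.903 -4.514
vertex 1.197 -1.335 -3.778
vertex 0.958 -0.437 -4.019
endloop
endfacet
facet normal 0.120 0.800 -0.588
outer loop
vertex 1.636 -0.903 -4.514
vertex 0.958 -0.437 -4.019
vertex 2.683 -0.373 -3.579
endloop
endfacet
facet normal 0.120 0.800 -0.588
outer loop
vertex 2.683 -0.373 -3.579
vertex 0.958 -0.437 -4.019
vertex 2.005 0.093 -3.084
endloop
endfacet
facet normal 0.698 0.353 0.623
outer loop
vertex 2.683 -0.373 -3.579
vertex 2.005 0.093 -3.084
vertex 2.243 -0.805 -2.842
endloop
endfacet
facet normal -0.698 -0.353 -0.623
outer loop
vertex 0.958 -0.437 -4.019
vertex 1.197 -1.335 -3.778
vertex 0.519 -0.869 -3.283
endloop
endfacet
facet normal -0.551 0.820 0.153
outer loop
vertex 0.958 -0.437 -4.019
vertex 0.519 -0.869 -3.283
vertex 2.005 0.093 -3.084
endloop
endfacet
facet normal -0.551 0.820 0.153
outer loop
vertex 2.005 0.093 -3.084
vertex 0.519 -0.869 -3.283
vertex 1.566 -0.339 -2.348
endloop
endfacet
facet normal 0.698 0.353 0.623
outer loop
vertex 2.005 0.093 -3.084
vertex 1.566 -0.339 -2.348
vertex 2.243 -0.805 -2.842
endloop
endfacet
facet normal -0.698 -0.353 -0.623
outer loop
vertex 0.519 -0.869 -3.283
vertex 1.197 -1.335 -3.778
vertex 0.757 -1.767 -3.041
endloop
endfacet
facet normal -0.672 0.021 0.740
outer loop
vertex 0.519 -0.869 -3.283
vertex 0.757 -1.767 -3.041
vertex 1.566 -0.339 -2.348
endloop
endfacet
facet normal -0.672 0.021 0.740
outer loop
vertex 1.566 -0.339 -2.348
vertex 0.757 -1.767 -3.041
vertex 1.804 -1.237 -2.106
endloop
endfacet
facet normal 0.698 0.353 0.623
outer loop
vertex 1.566 -0.339 -2.348
vertex 1.804 -1.237 -2.106
vertex 2.243 -0.805 -2.842
endloop
endfacet
facet normal -0.698 -0.353 -0.623
outer loop
vertex 0.757 -1.767 -3.041
vertex 1.197 -1.335 -3.778
vertex 1.435 -2.233 -3.536
endloop
endfacet
facet normal -0.120 -0.800 0.588
outer loop
vertex 0.757 -1.767 -3.041
vertex 1.435 -2.233 -3.536
vertex 1.804 -1.237 -2.106
endloop
endfacet
facet normal -0.120 -0.800 0.588
outer loop
vertex 1.804 -1.237 -2.106
vertex 1.435 -2.233 -3.536
vertex 2.482 -1.703 -2.601
endloop
endfacet
facet normal 0.698 0.353 0.623
outer loop
vertex 1.804 -1.237 -2.106
vertex 2.482 -1.703 -2.601
vertex 2.243 -0.805 -2.842
endloop
endfacet
facet normal -0.698 -0.353 -0.623
outer loop
vertex 1.435 -2.233 -3.536
vertex 1.197 -1.335 -3.778
vertex 1.874 -1.801 -4.272
endloop
endfacet
facet normal 0.551 -0.820 -0.153
outer loop
vertex 1.435 -2.233 -3.536
vertex 1.874 -1.801 -4.272
vertex 2.482 -1.703 -2.601
endloop
endfacet
facet normal 0.551 -0.820 -0.153
outer loop
vertex 2.482 -1.703 -2.601
vertex 1.874 -1.801 -4.272
vertex 2.921 -1.271 -3.337
endloop
endfacet
facet normal 0.698 0.353 0.623
outer loop
vertex 2.482 -1.703 -2.601
vertex 2.921 -1.271 -3.337
vertex 2.243 -0.805 -2.842
endloop
endfacet
facet normal -0.698 -0.353 -0.623
outer loop
vertex 1.874 -1.801 -4.272
vertex 1.197 -1.335 -3.778
vertex 1.636 -0.903 -4.514
endloop
endfacet
facet normal 0.672 -0.021 -0.740
outer loop
vertex 1.874 -1.801 -4.272
vertex 1.636 -0.903 -4.514
vertex 2.921 -1.271 -3.337
endloop
endfacet
facet normal 0.672 -0.021 -0.740
outer loop
vertex 2.921 -1.271 -3.337
vertex 1.636 -0.903 -4.514
vertex 2.683 -0.373 -3.579
endloop
endfacet
facet normal 0.698 0.353 0.623
outer loop
vertex 2.921 -1.271 -3.337
vertex 2.683 -0.373 -3.579
vertex 2.243 -0.805 -2.842
endloop
endfacet

endsolid


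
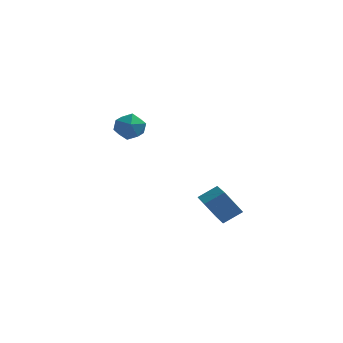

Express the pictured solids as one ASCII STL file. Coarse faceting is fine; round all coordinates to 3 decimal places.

solid 
facet normal -0.490 0.025 0.871
outer loop
vertex -3.516 1.018 2.432
vertex -3.468 0.117 2.485
vertex -2.811 0.627 2.84
endloop
endfacet
facet normal -0.106 0.620 0.777
outer loop
vertex -3.516 1.018 2.432
vertex -2.811 0.627 2.84
vertex -2.681 1.335 2.293
endloop
endfacet
facet normal -0.324 0.930 0.173
outer loop
vertex -3.516 1.018 2.432
vertex -2.681 1.335 2.293
vertex -3.258 1.263 1.6
endloop
endfacet
facet normal -0.843 0.527 -0.106
outer loop
vertex -3.516 1.018 2.432
vertex -3.258 1.263 1.6
vertex -3.744 0.51 1.719
endloop
endfacet
facet normal -0.945 -0.031 0.325
outer loop
vertex -3.516 1.018 2.432
vertex -3.744 0.51 1.719
vertex -3.468 0.117 2.485
endloop
endfacet
facet normal 0.577 0.431 0.694
outer loop
vertex -2.681 1.335 2.293
vertex -2.811 0.627 2.84
vertex -2.116 0.63 2.261
endloop
endfacet
facet normal -0.045 -0.531 0.846
outer loop
vertex -2.811 0.627 2.84
vertex -3.468 0.117 2.485
vertex -2.602 -0.123 2.38
endloop
endfacet
facet normal -0.781 -0.624 -0.039
outer loop
vertex -3.468 0.117 2.485
vertex -3.744 0.51 1.719
vertex -3.179 -0.195 1.687
endloop
endfacet
facet normal -0.615 0.281 -0.737
outer loop
vertex -3.744 0.51 1.719
vertex -3.258 1.263 1.6
vertex -3.049 0.513 1.14
endloop
endfacet
facet normal 0.224 0.932 -0.283
outer loop
vertex -3.258 1.263 1.6
vertex -2.681 1.335 2.293
vertex -2.392 1.023 1.495
endloop
endfacet
facet normal 0.843 -0.527 0.106
outer loop
vertex -2.344 0.122 1.548
vertex -2.116 0.63 2.261
vertex -2.602 -0.123 2.38
endloop
endfacet
facet normal 0.324 -0.930 -0.173
outer loop
vertex -2.344 0.122 1.548
vertex -2.602 -0.123 2.38
vertex -3.179 -0.195 1.687
endloop
endfacet
facet normal 0.106 -0.620 -0.777
outer loop
vertex -2.344 0.122 1.548
vertex -3.179 -0.195 1.687
vertex -3.049 0.513 1.14
endloop
endfacet
facet normal 0.490 -0.025 -0.871
outer loop
vertex -2.344 0.122 1.548
vertex -3.049 0.513 1.14
vertex -2.392 1.023 1.495
endloop
endfacet
facet normal 0.945 0.031 -0.325
outer loop
vertex -2.344 0.122 1.548
vertex -2.392 1.023 1.495
vertex -2.116 0.63 2.261
endloop
endfacet
facet normal 0.615 -0.281 0.737
outer loop
vertex -2.602 -0.123 2.38
vertex -2.116 0.63 2.261
vertex -2.811 0.627 2.84
endloop
endfacet
facet normal -0.224 -0.932 0.283
outer loop
vertex -3.179 -0.195 1.687
vertex -2.602 -0.123 2.38
vertex -3.468 0.117 2.485
endloop
endfacet
facet normal -0.577 -0.431 -0.694
outer loop
vertex -3.049 0.513 1.14
vertex -3.179 -0.195 1.687
vertex -3.744 0.51 1.719
endloop
endfacet
facet normal 0.045 0.531 -0.846
outer loop
vertex -2.392 1.023 1.495
vertex -3.049 0.513 1.14
vertex -3.258 1.263 1.6
endloop
endfacet
facet normal 0.781 0.624 0.039
outer loop
vertex -2.116 0.63 2.261
vertex -2.392 1.023 1.495
vertex -2.681 1.335 2.293
endloop
endfacet
facet normal -0.506 0.854 -0.119
outer loop
vertex 1.684 -2.764 -0.89
vertex 2.441 -2.231 -0.278
vertex 2.455 -2.475 -2.096
endloop
endfacet
facet normal -0.682 -0.480 -0.551
outer loop
vertex 3.279 -3.869 -1.902
vertex 1.684 -2.764 -0.89
vertex 2.455 -2.475 -2.096
endloop
endfacet
facet normal -0.504 0.855 -0.119
outer loop
vertex 2.455 -2.475 -2.096
vertex 2.441 -2.231 -0.278
vertex 3.213 -1.943 -1.483
endloop
endfacet
facet normal 0.529 0.198 -0.825
outer loop
vertex 3.213 -1.943 -1.483
vertex 3.279 -3.869 -1.902
vertex 2.455 -2.475 -2.096
endloop
endfacet
facet normal -0.528 -0.197 0.826
outer loop
vertex 1.684 -2.764 -0.89
vertex 3.265 -3.625 -0.084
vertex 2.441 -2.231 -0.278
endloop
endfacet
facet normal -0.682 -0.480 -0.552
outer loop
vertex 2.507 -4.157 -0.697
vertex 1.684 -2.764 -0.89
vertex 3.279 -3.869 -1.902
endloop
endfacet
facet normal -0.529 -0.198 0.825
outer loop
vertex 2.507 -4.157 -0.697
vertex 3.265 -3.625 -0.084
vertex 1.684 -2.764 -0.89
endloop
endfacet
facet normal 0.682 0.480 0.552
outer loop
vertex 2.441 -2.231 -0.278
vertex 3.265 -3.625 -0.084
vertex 3.213 -1.943 -1.483
endloop
endfacet
facet normal 0.528 0.198 -0.826
outer loop
vertex 4.036 -3.336 -1.29
vertex 3.279 -3.869 -1.902
vertex 3.213 -1.943 -1.483
endloop
endfacet
facet normal 0.683 0.480 0.551
outer loop
vertex 3.213 -1.943 -1.483
vertex 3.265 -3.625 -0.084
vertex 4.036 -3.336 -1.29
endloop
endfacet
facet normal 0.505 -0.855 0.119
outer loop
vertex 4.036 -3.336 -1.29
vertex 2.507 -4.157 -0.697
vertex 3.279 -3.869 -1.902
endloop
endfacet
facet normal 0.505 -0.855 0.118
outer loop
vertex 3.265 -3.625 -0.084
vertex 2.507 -4.157 -0.697
vertex 4.036 -3.336 -1.29
endloop
endfacet

endsolid
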